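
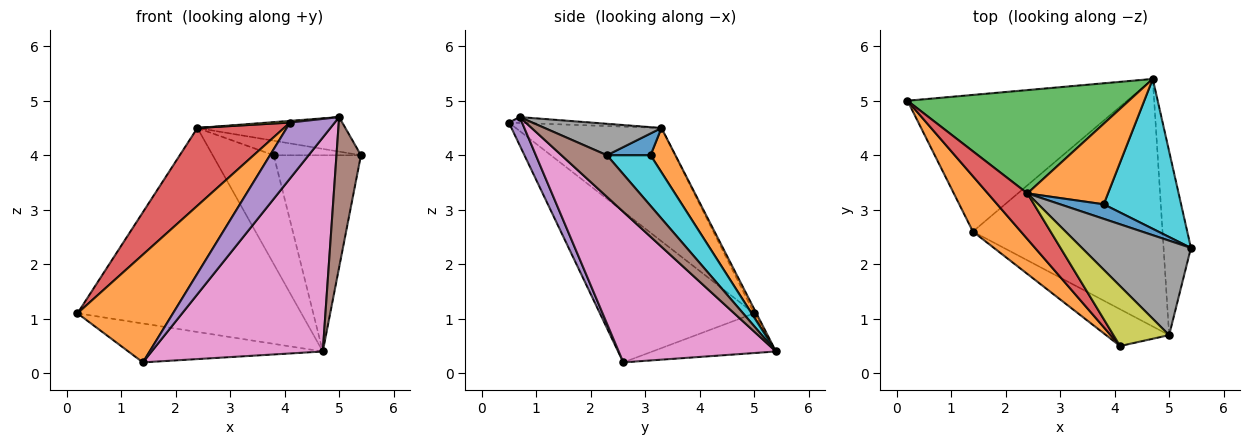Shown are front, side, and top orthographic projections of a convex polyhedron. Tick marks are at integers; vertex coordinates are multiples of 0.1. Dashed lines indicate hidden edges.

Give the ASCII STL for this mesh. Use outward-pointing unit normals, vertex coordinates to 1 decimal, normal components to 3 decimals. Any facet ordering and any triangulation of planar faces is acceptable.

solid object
 facet normal -0.171 0.270 -0.948
  outer loop
   vertex 1.4 2.6 0.2
   vertex 0.2 5.0 1.1
   vertex 4.7 5.4 0.4
  endloop
 endfacet
 facet normal -0.821 -0.508 0.261
  outer loop
   vertex 4.1 0.5 4.6
   vertex 0.2 5.0 1.1
   vertex 1.4 2.6 0.2
  endloop
 endfacet
 facet normal -0.009 0.892 0.452
  outer loop
   vertex 2.4 3.3 4.5
   vertex 4.7 5.4 0.4
   vertex 0.2 5.0 1.1
  endloop
 endfacet
 facet normal -0.823 -0.489 0.288
  outer loop
   vertex 2.4 3.3 4.5
   vertex 0.2 5.0 1.1
   vertex 4.1 0.5 4.6
  endloop
 endfacet
 facet normal 0.240 -0.811 -0.534
  outer loop
   vertex 5.0 0.7 4.7
   vertex 4.1 0.5 4.6
   vertex 1.4 2.6 0.2
  endloop
 endfacet
 facet normal 0.762 -0.410 -0.501
  outer loop
   vertex 5.0 0.7 4.7
   vertex 4.7 5.4 0.4
   vertex 5.4 2.3 4.0
  endloop
 endfacet
 facet normal 0.515 -0.561 -0.649
  outer loop
   vertex 5.0 0.7 4.7
   vertex 1.4 2.6 0.2
   vertex 4.7 5.4 0.4
  endloop
 endfacet
 facet normal 0.262 0.331 0.907
  outer loop
   vertex 5.0 0.7 4.7
   vertex 5.4 2.3 4.0
   vertex 2.4 3.3 4.5
  endloop
 endfacet
 facet normal -0.104 -0.028 0.994
  outer loop
   vertex 5.0 0.7 4.7
   vertex 2.4 3.3 4.5
   vertex 4.1 0.5 4.6
  endloop
 endfacet
 facet normal 0.369 0.739 0.564
  outer loop
   vertex 3.8 3.1 4.0
   vertex 5.4 2.3 4.0
   vertex 4.7 5.4 0.4
  endloop
 endfacet
 facet normal 0.333 0.667 0.667
  outer loop
   vertex 3.8 3.1 4.0
   vertex 2.4 3.3 4.5
   vertex 5.4 2.3 4.0
  endloop
 endfacet
 facet normal 0.311 0.764 0.566
  outer loop
   vertex 3.8 3.1 4.0
   vertex 4.7 5.4 0.4
   vertex 2.4 3.3 4.5
  endloop
 endfacet
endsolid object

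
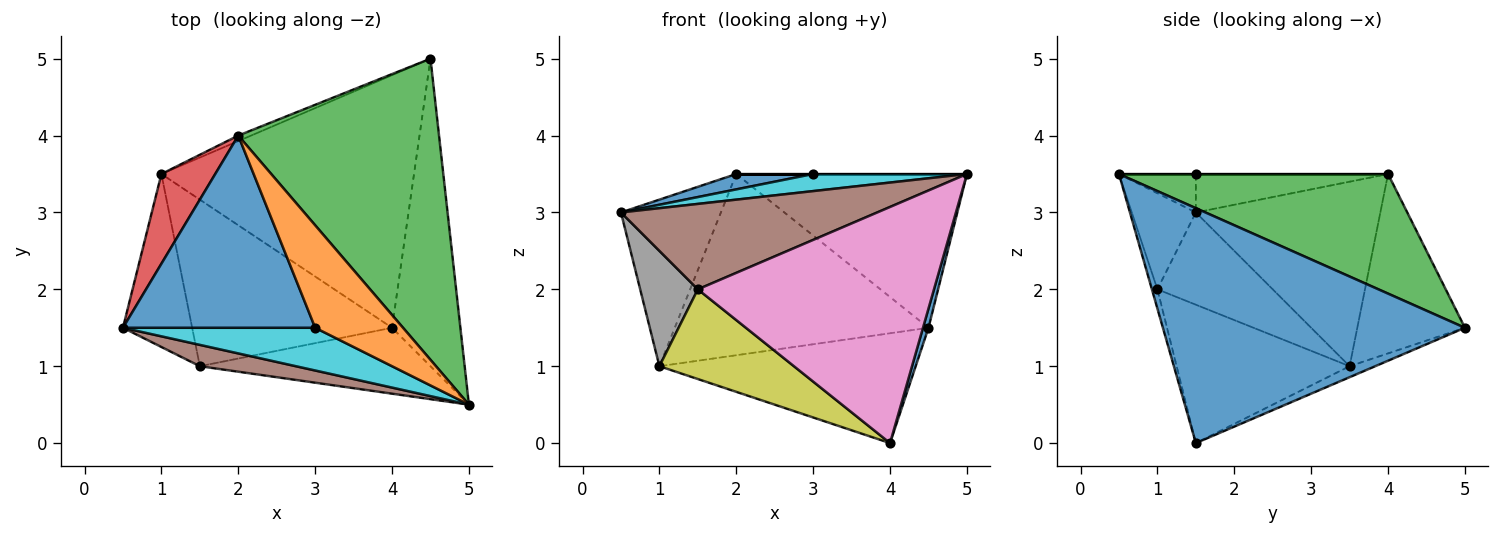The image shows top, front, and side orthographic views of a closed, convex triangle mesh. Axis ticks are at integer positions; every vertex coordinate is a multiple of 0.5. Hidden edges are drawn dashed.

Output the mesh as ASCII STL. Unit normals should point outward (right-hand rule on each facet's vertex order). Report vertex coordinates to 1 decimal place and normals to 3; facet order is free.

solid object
 facet normal 0.960 -0.017 -0.279
  outer loop
   vertex 4.0 1.5 0.0
   vertex 4.5 5.0 1.5
   vertex 5.0 0.5 3.5
  endloop
 endfacet
 facet normal -0.040 0.398 -0.916
  outer loop
   vertex 1.0 3.5 1.0
   vertex 4.5 5.0 1.5
   vertex 4.0 1.5 0.0
  endloop
 endfacet
 facet normal 0.469 0.402 0.787
  outer loop
   vertex 2.0 4.0 3.5
   vertex 5.0 0.5 3.5
   vertex 4.5 5.0 1.5
  endloop
 endfacet
 facet normal -0.852 0.461 0.248
  outer loop
   vertex 2.0 4.0 3.5
   vertex 1.0 3.5 1.0
   vertex 0.5 1.5 3.0
  endloop
 endfacet
 facet normal -0.390 0.920 -0.028
  outer loop
   vertex 2.0 4.0 3.5
   vertex 4.5 5.0 1.5
   vertex 1.0 3.5 1.0
  endloop
 endfacet
 facet normal -0.236 -0.943 0.236
  outer loop
   vertex 1.5 1.0 2.0
   vertex 5.0 0.5 3.5
   vertex 0.5 1.5 3.0
  endloop
 endfacet
 facet normal -0.022 -0.963 -0.269
  outer loop
   vertex 1.5 1.0 2.0
   vertex 4.0 1.5 0.0
   vertex 5.0 0.5 3.5
  endloop
 endfacet
 facet normal -0.743 -0.371 -0.557
  outer loop
   vertex 1.5 1.0 2.0
   vertex 0.5 1.5 3.0
   vertex 1.0 3.5 1.0
  endloop
 endfacet
 facet normal -0.520 -0.405 -0.752
  outer loop
   vertex 1.5 1.0 2.0
   vertex 1.0 3.5 1.0
   vertex 4.0 1.5 0.0
  endloop
 endfacet
 facet normal -0.183 -0.365 0.913
  outer loop
   vertex 3.0 1.5 3.5
   vertex 0.5 1.5 3.0
   vertex 5.0 0.5 3.5
  endloop
 endfacet
 facet normal -0.196 -0.078 0.978
  outer loop
   vertex 3.0 1.5 3.5
   vertex 2.0 4.0 3.5
   vertex 0.5 1.5 3.0
  endloop
 endfacet
 facet normal 0.000 0.000 1.000
  outer loop
   vertex 3.0 1.5 3.5
   vertex 5.0 0.5 3.5
   vertex 2.0 4.0 3.5
  endloop
 endfacet
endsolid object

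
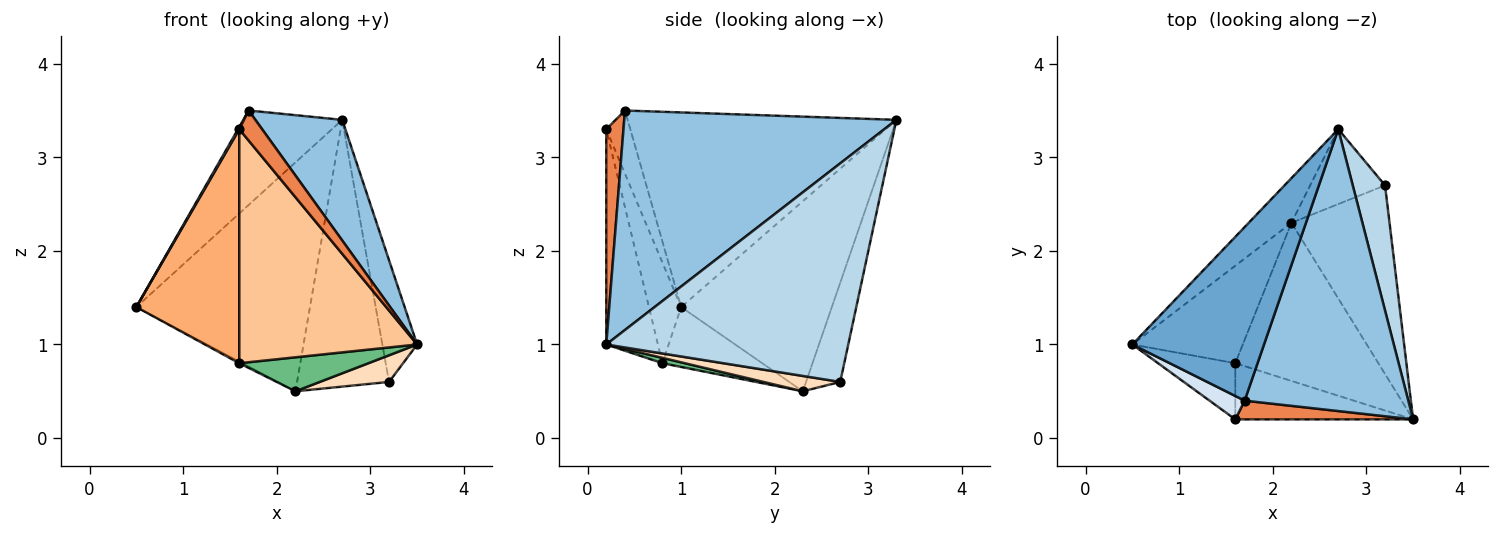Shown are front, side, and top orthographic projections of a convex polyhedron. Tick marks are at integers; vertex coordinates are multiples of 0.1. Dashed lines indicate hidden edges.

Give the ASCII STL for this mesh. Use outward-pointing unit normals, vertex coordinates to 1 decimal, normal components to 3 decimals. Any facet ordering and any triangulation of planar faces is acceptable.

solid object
 facet normal -0.792 0.292 0.536
  outer loop
   vertex 1.7 0.4 3.5
   vertex 2.7 3.3 3.4
   vertex 0.5 1.0 1.4
  endloop
 endfacet
 facet normal 0.777 -0.248 0.579
  outer loop
   vertex 1.7 0.4 3.5
   vertex 3.5 0.2 1.0
   vertex 2.7 3.3 3.4
  endloop
 endfacet
 facet normal 0.979 0.141 0.145
  outer loop
   vertex 3.2 2.7 0.6
   vertex 2.7 3.3 3.4
   vertex 3.5 0.2 1.0
  endloop
 endfacet
 facet normal -0.873 -0.049 0.485
  outer loop
   vertex 1.6 0.2 3.3
   vertex 1.7 0.4 3.5
   vertex 0.5 1.0 1.4
  endloop
 endfacet
 facet normal 0.539 -0.715 0.445
  outer loop
   vertex 1.6 0.2 3.3
   vertex 3.5 0.2 1.0
   vertex 1.7 0.4 3.5
  endloop
 endfacet
 facet normal -0.291 -0.930 -0.223
  outer loop
   vertex 1.6 0.8 0.8
   vertex 1.6 0.2 3.3
   vertex 0.5 1.0 1.4
  endloop
 endfacet
 facet normal -0.272 -0.936 -0.225
  outer loop
   vertex 1.6 0.8 0.8
   vertex 3.5 0.2 1.0
   vertex 1.6 0.2 3.3
  endloop
 endfacet
 facet normal 0.153 -0.138 -0.978
  outer loop
   vertex 2.2 2.3 0.5
   vertex 3.2 2.7 0.6
   vertex 3.5 0.2 1.0
  endloop
 endfacet
 facet normal 0.037 -0.210 -0.977
  outer loop
   vertex 2.2 2.3 0.5
   vertex 3.5 0.2 1.0
   vertex 1.6 0.8 0.8
  endloop
 endfacet
 facet normal -0.477 0.015 -0.879
  outer loop
   vertex 2.2 2.3 0.5
   vertex 1.6 0.8 0.8
   vertex 0.5 1.0 1.4
  endloop
 endfacet
 facet normal -0.649 0.747 -0.146
  outer loop
   vertex 2.2 2.3 0.5
   vertex 0.5 1.0 1.4
   vertex 2.7 3.3 3.4
  endloop
 endfacet
 facet normal -0.337 0.906 -0.254
  outer loop
   vertex 2.2 2.3 0.5
   vertex 2.7 3.3 3.4
   vertex 3.2 2.7 0.6
  endloop
 endfacet
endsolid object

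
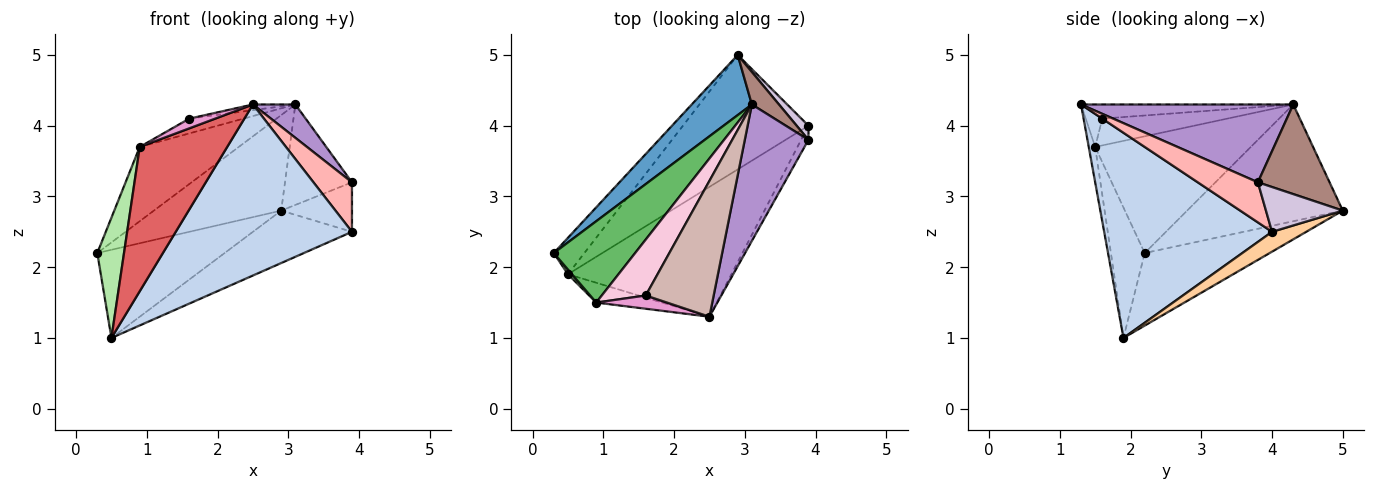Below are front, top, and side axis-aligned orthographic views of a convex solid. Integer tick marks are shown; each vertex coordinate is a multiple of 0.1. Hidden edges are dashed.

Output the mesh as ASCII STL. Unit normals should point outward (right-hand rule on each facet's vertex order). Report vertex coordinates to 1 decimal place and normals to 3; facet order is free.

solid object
 facet normal -0.719 0.588 0.370
  outer loop
   vertex 2.9 5.0 2.8
   vertex 0.3 2.2 2.2
   vertex 3.1 4.3 4.3
  endloop
 endfacet
 facet normal 0.604 -0.635 -0.482
  outer loop
   vertex 0.5 1.9 1.0
   vertex 3.9 4.0 2.5
   vertex 2.5 1.3 4.3
  endloop
 endfacet
 facet normal -0.672 0.684 -0.283
  outer loop
   vertex 0.5 1.9 1.0
   vertex 0.3 2.2 2.2
   vertex 2.9 5.0 2.8
  endloop
 endfacet
 facet normal 0.142 0.412 -0.900
  outer loop
   vertex 0.5 1.9 1.0
   vertex 2.9 5.0 2.8
   vertex 3.9 4.0 2.5
  endloop
 endfacet
 facet normal -0.727 0.463 0.507
  outer loop
   vertex 0.9 1.5 3.7
   vertex 3.1 4.3 4.3
   vertex 0.3 2.2 2.2
  endloop
 endfacet
 facet normal -0.784 -0.620 0.024
  outer loop
   vertex 0.9 1.5 3.7
   vertex 0.3 2.2 2.2
   vertex 0.5 1.9 1.0
  endloop
 endfacet
 facet normal -0.073 -0.988 -0.136
  outer loop
   vertex 0.9 1.5 3.7
   vertex 0.5 1.9 1.0
   vertex 2.5 1.3 4.3
  endloop
 endfacet
 facet normal 0.832 -0.533 -0.152
  outer loop
   vertex 3.9 3.8 3.2
   vertex 2.5 1.3 4.3
   vertex 3.9 4.0 2.5
  endloop
 endfacet
 facet normal 0.765 -0.153 0.626
  outer loop
   vertex 3.9 3.8 3.2
   vertex 3.1 4.3 4.3
   vertex 2.5 1.3 4.3
  endloop
 endfacet
 facet normal 0.722 0.665 0.190
  outer loop
   vertex 3.9 3.8 3.2
   vertex 3.9 4.0 2.5
   vertex 2.9 5.0 2.8
  endloop
 endfacet
 facet normal 0.713 0.667 0.216
  outer loop
   vertex 3.9 3.8 3.2
   vertex 2.9 5.0 2.8
   vertex 3.1 4.3 4.3
  endloop
 endfacet
 facet normal -0.204 0.041 0.978
  outer loop
   vertex 1.6 1.6 4.1
   vertex 2.5 1.3 4.3
   vertex 3.1 4.3 4.3
  endloop
 endfacet
 facet normal -0.352 -0.553 0.755
  outer loop
   vertex 1.6 1.6 4.1
   vertex 0.9 1.5 3.7
   vertex 2.5 1.3 4.3
  endloop
 endfacet
 facet normal -0.507 0.220 0.833
  outer loop
   vertex 1.6 1.6 4.1
   vertex 3.1 4.3 4.3
   vertex 0.9 1.5 3.7
  endloop
 endfacet
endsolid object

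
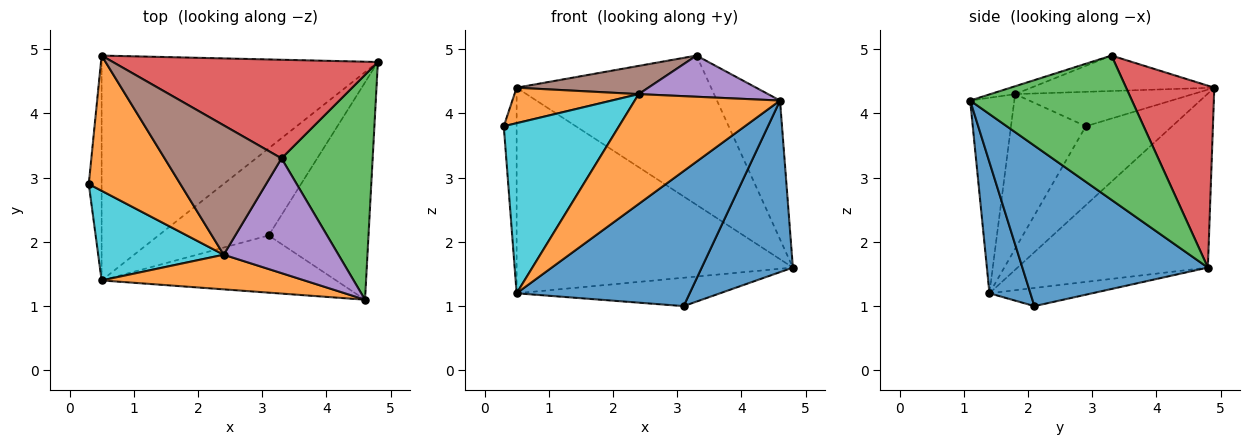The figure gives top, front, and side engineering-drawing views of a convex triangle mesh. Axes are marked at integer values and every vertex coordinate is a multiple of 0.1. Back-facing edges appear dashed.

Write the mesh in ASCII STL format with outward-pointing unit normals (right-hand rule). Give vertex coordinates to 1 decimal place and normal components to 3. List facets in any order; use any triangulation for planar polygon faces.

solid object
 facet normal 0.784 -0.385 -0.488
  outer loop
   vertex 3.1 2.1 1.0
   vertex 4.8 4.8 1.6
   vertex 4.6 1.1 4.2
  endloop
 endfacet
 facet normal -0.341 -0.239 0.909
  outer loop
   vertex 2.4 1.8 4.3
   vertex 0.5 4.9 4.4
   vertex 0.3 2.9 3.8
  endloop
 endfacet
 facet normal 0.803 0.313 0.507
  outer loop
   vertex 3.3 3.3 4.9
   vertex 4.6 1.1 4.2
   vertex 4.8 4.8 1.6
  endloop
 endfacet
 facet normal 0.354 0.780 0.516
  outer loop
   vertex 3.3 3.3 4.9
   vertex 4.8 4.8 1.6
   vertex 0.5 4.9 4.4
  endloop
 endfacet
 facet normal -0.065 -0.337 0.939
  outer loop
   vertex 3.3 3.3 4.9
   vertex 2.4 1.8 4.3
   vertex 4.6 1.1 4.2
  endloop
 endfacet
 facet normal -0.284 -0.204 0.937
  outer loop
   vertex 3.3 3.3 4.9
   vertex 0.5 4.9 4.4
   vertex 2.4 1.8 4.3
  endloop
 endfacet
 facet normal -0.155 0.306 -0.939
  outer loop
   vertex 0.5 1.4 1.2
   vertex 4.8 4.8 1.6
   vertex 3.1 2.1 1.0
  endloop
 endfacet
 facet normal -0.422 0.612 -0.669
  outer loop
   vertex 0.5 1.4 1.2
   vertex 0.5 4.9 4.4
   vertex 4.8 4.8 1.6
  endloop
 endfacet
 facet normal -0.977 0.145 -0.159
  outer loop
   vertex 0.5 1.4 1.2
   vertex 0.3 2.9 3.8
   vertex 0.5 4.9 4.4
  endloop
 endfacet
 facet normal -0.498 -0.767 0.404
  outer loop
   vertex 0.5 1.4 1.2
   vertex 2.4 1.8 4.3
   vertex 0.3 2.9 3.8
  endloop
 endfacet
 facet normal 0.213 -0.900 -0.381
  outer loop
   vertex 0.5 1.4 1.2
   vertex 3.1 2.1 1.0
   vertex 4.6 1.1 4.2
  endloop
 endfacet
 facet normal -0.278 -0.916 0.289
  outer loop
   vertex 0.5 1.4 1.2
   vertex 4.6 1.1 4.2
   vertex 2.4 1.8 4.3
  endloop
 endfacet
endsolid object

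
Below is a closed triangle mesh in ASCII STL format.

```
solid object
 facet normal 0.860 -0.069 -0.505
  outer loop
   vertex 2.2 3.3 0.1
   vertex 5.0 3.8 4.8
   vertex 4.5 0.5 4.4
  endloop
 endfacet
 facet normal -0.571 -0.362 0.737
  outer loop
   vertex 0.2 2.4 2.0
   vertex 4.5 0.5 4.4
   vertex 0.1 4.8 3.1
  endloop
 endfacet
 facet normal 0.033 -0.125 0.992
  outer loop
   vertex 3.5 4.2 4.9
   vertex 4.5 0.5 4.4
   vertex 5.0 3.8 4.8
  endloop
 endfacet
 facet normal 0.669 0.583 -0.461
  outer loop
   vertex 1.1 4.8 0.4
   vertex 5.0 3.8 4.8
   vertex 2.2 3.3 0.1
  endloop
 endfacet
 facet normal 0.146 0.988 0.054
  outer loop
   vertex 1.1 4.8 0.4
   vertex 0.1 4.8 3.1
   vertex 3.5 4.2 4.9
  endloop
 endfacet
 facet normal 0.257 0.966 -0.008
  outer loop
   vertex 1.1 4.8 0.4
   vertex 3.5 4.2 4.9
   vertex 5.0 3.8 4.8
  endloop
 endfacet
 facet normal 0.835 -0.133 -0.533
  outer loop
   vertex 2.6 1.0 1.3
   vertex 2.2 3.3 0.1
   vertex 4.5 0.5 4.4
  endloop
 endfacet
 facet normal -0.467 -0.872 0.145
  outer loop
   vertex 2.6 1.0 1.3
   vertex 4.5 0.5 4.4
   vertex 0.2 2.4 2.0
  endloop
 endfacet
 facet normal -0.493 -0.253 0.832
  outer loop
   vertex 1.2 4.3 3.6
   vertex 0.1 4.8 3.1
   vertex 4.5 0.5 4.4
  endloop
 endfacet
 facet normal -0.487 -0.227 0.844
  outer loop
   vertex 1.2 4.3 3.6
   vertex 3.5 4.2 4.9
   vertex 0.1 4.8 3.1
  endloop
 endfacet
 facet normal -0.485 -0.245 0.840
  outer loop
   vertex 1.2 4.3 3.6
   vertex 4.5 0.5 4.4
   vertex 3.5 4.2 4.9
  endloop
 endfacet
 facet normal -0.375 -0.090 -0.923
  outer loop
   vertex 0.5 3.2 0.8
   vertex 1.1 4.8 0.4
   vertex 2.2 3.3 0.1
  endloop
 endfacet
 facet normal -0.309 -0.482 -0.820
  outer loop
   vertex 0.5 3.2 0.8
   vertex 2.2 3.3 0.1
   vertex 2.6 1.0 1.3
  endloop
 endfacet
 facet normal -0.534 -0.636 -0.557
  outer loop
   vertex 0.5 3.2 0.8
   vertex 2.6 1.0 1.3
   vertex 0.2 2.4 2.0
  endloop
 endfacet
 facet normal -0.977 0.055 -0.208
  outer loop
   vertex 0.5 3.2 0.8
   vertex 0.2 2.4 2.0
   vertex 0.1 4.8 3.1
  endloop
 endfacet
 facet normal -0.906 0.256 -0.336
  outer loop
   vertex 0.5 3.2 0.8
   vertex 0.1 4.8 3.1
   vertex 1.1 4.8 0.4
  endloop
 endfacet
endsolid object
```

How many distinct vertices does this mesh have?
10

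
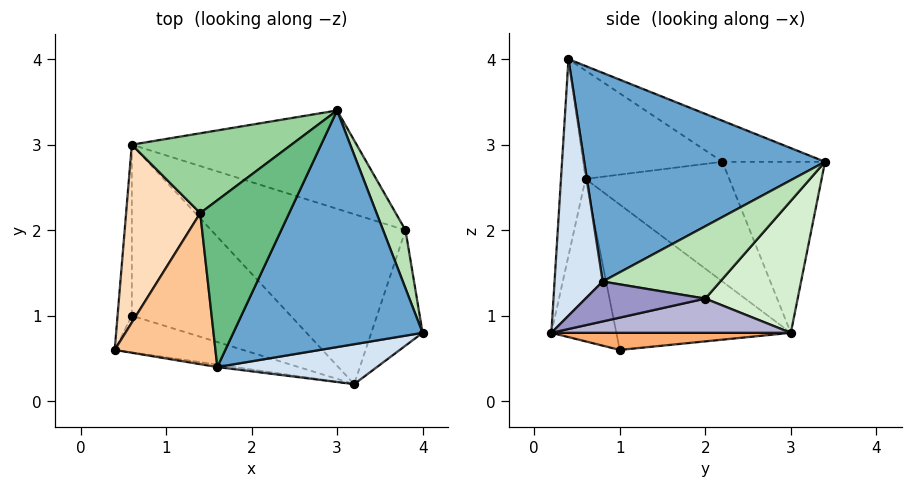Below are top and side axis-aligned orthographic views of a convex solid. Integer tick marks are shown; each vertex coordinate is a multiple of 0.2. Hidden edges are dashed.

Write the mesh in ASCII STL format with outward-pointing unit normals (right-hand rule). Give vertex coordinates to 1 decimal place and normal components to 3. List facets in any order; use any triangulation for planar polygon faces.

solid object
 facet normal 0.738 -0.077 0.670
  outer loop
   vertex 1.6 0.4 4.0
   vertex 4.0 0.8 1.4
   vertex 3.0 3.4 2.8
  endloop
 endfacet
 facet normal -0.272 -0.938 -0.215
  outer loop
   vertex 3.2 0.2 0.8
   vertex 0.4 0.6 2.6
   vertex 0.6 1.0 0.6
  endloop
 endfacet
 facet normal -0.150 -0.989 -0.013
  outer loop
   vertex 3.2 0.2 0.8
   vertex 1.6 0.4 4.0
   vertex 0.4 0.6 2.6
  endloop
 endfacet
 facet normal 0.438 -0.857 0.273
  outer loop
   vertex 3.2 0.2 0.8
   vertex 4.0 0.8 1.4
   vertex 1.6 0.4 4.0
  endloop
 endfacet
 facet normal -0.995 0.010 -0.098
  outer loop
   vertex 0.6 3.0 0.8
   vertex 0.6 1.0 0.6
   vertex 0.4 0.6 2.6
  endloop
 endfacet
 facet normal 0.107 0.099 -0.989
  outer loop
   vertex 0.6 3.0 0.8
   vertex 3.2 0.2 0.8
   vertex 0.6 1.0 0.6
  endloop
 endfacet
 facet normal -0.686 0.349 0.638
  outer loop
   vertex 1.4 2.2 2.8
   vertex 0.4 0.6 2.6
   vertex 1.6 0.4 4.0
  endloop
 endfacet
 facet normal -0.771 0.422 0.477
  outer loop
   vertex 1.4 2.2 2.8
   vertex 0.6 3.0 0.8
   vertex 0.4 0.6 2.6
  endloop
 endfacet
 facet normal -0.366 0.488 0.793
  outer loop
   vertex 1.4 2.2 2.8
   vertex 1.6 0.4 4.0
   vertex 3.0 3.4 2.8
  endloop
 endfacet
 facet normal -0.524 0.698 0.489
  outer loop
   vertex 1.4 2.2 2.8
   vertex 3.0 3.4 2.8
   vertex 0.6 3.0 0.8
  endloop
 endfacet
 facet normal 0.935 0.204 0.289
  outer loop
   vertex 3.8 2.0 1.2
   vertex 3.0 3.4 2.8
   vertex 4.0 0.8 1.4
  endloop
 endfacet
 facet normal 0.312 0.787 -0.532
  outer loop
   vertex 3.8 2.0 1.2
   vertex 0.6 3.0 0.8
   vertex 3.0 3.4 2.8
  endloop
 endfacet
 facet normal 0.614 -0.029 -0.789
  outer loop
   vertex 3.8 2.0 1.2
   vertex 4.0 0.8 1.4
   vertex 3.2 0.2 0.8
  endloop
 endfacet
 facet normal 0.171 0.159 -0.972
  outer loop
   vertex 3.8 2.0 1.2
   vertex 3.2 0.2 0.8
   vertex 0.6 3.0 0.8
  endloop
 endfacet
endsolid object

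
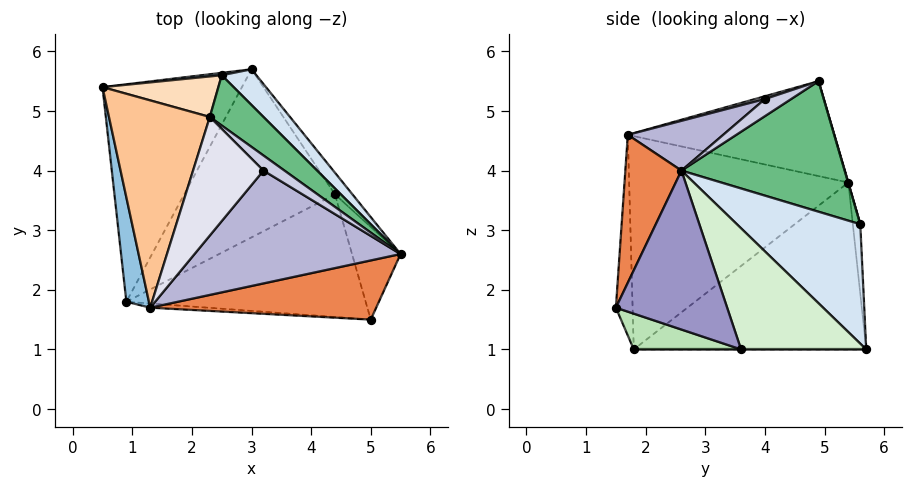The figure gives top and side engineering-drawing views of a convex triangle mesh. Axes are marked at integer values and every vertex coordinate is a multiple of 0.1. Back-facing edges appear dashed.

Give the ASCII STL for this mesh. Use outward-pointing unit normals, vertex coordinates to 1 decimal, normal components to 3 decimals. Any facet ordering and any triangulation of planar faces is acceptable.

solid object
 facet normal -0.709 0.382 -0.592
  outer loop
   vertex 3.0 5.7 1.0
   vertex 0.9 1.8 1.0
   vertex 0.5 5.4 3.8
  endloop
 endfacet
 facet normal -0.977 -0.189 0.103
  outer loop
   vertex 1.3 1.7 4.6
   vertex 0.5 5.4 3.8
   vertex 0.9 1.8 1.0
  endloop
 endfacet
 facet normal -0.091 0.996 0.026
  outer loop
   vertex 2.5 5.6 3.1
   vertex 3.0 5.7 1.0
   vertex 0.5 5.4 3.8
  endloop
 endfacet
 facet normal 0.664 0.722 0.193
  outer loop
   vertex 2.5 5.6 3.1
   vertex 5.5 2.6 4.0
   vertex 3.0 5.7 1.0
  endloop
 endfacet
 facet normal 0.245 -0.894 0.374
  outer loop
   vertex 5.0 1.5 1.7
   vertex 5.5 2.6 4.0
   vertex 1.3 1.7 4.6
  endloop
 endfacet
 facet normal -0.070 -0.997 -0.020
  outer loop
   vertex 5.0 1.5 1.7
   vertex 1.3 1.7 4.6
   vertex 0.9 1.8 1.0
  endloop
 endfacet
 facet normal -0.685 0.009 0.728
  outer loop
   vertex 2.3 4.9 5.5
   vertex 0.5 5.4 3.8
   vertex 1.3 1.7 4.6
  endloop
 endfacet
 facet normal 0.002 0.960 0.280
  outer loop
   vertex 2.3 4.9 5.5
   vertex 2.5 5.6 3.1
   vertex 0.5 5.4 3.8
  endloop
 endfacet
 facet normal 0.641 0.720 0.264
  outer loop
   vertex 2.3 4.9 5.5
   vertex 5.5 2.6 4.0
   vertex 2.5 5.6 3.1
  endloop
 endfacet
 facet normal 0.000 0.000 -1.000
  outer loop
   vertex 4.4 3.6 1.0
   vertex 0.9 1.8 1.0
   vertex 3.0 5.7 1.0
  endloop
 endfacet
 facet normal 0.142 -0.276 -0.951
  outer loop
   vertex 4.4 3.6 1.0
   vertex 5.0 1.5 1.7
   vertex 0.9 1.8 1.0
  endloop
 endfacet
 facet normal 0.826 0.551 -0.119
  outer loop
   vertex 4.4 3.6 1.0
   vertex 3.0 5.7 1.0
   vertex 5.5 2.6 4.0
  endloop
 endfacet
 facet normal 0.942 0.173 -0.288
  outer loop
   vertex 4.4 3.6 1.0
   vertex 5.5 2.6 4.0
   vertex 5.0 1.5 1.7
  endloop
 endfacet
 facet normal 0.214 -0.408 0.887
  outer loop
   vertex 3.2 4.0 5.2
   vertex 1.3 1.7 4.6
   vertex 5.5 2.6 4.0
  endloop
 endfacet
 facet normal 0.592 0.350 0.726
  outer loop
   vertex 3.2 4.0 5.2
   vertex 5.5 2.6 4.0
   vertex 2.3 4.9 5.5
  endloop
 endfacet
 facet normal 0.038 -0.282 0.959
  outer loop
   vertex 3.2 4.0 5.2
   vertex 2.3 4.9 5.5
   vertex 1.3 1.7 4.6
  endloop
 endfacet
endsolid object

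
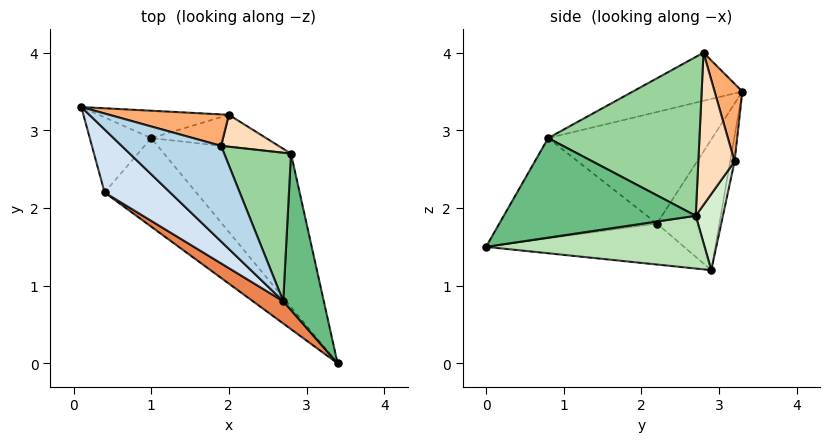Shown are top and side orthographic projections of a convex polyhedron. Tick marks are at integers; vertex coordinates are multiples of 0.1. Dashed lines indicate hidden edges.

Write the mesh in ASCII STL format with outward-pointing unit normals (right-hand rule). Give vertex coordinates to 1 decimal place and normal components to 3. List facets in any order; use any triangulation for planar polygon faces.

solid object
 facet normal -0.837 0.380 -0.394
  outer loop
   vertex 0.4 2.2 1.8
   vertex 0.1 3.3 3.5
   vertex 1.0 2.9 1.2
  endloop
 endfacet
 facet normal -0.375 -0.397 -0.838
  outer loop
   vertex 0.4 2.2 1.8
   vertex 1.0 2.9 1.2
   vertex 3.4 0.0 1.5
  endloop
 endfacet
 facet normal -0.362 -0.556 0.748
  outer loop
   vertex 2.7 0.8 2.9
   vertex 1.9 2.8 4.0
   vertex 0.1 3.3 3.5
  endloop
 endfacet
 facet normal -0.604 -0.713 0.355
  outer loop
   vertex 2.7 0.8 2.9
   vertex 0.1 3.3 3.5
   vertex 0.4 2.2 1.8
  endloop
 endfacet
 facet normal -0.571 -0.802 0.173
  outer loop
   vertex 2.7 0.8 2.9
   vertex 0.4 2.2 1.8
   vertex 3.4 0.0 1.5
  endloop
 endfacet
 facet normal 0.183 0.942 0.282
  outer loop
   vertex 2.0 3.2 2.6
   vertex 0.1 3.3 3.5
   vertex 1.9 2.8 4.0
  endloop
 endfacet
 facet normal -0.036 0.982 -0.185
  outer loop
   vertex 2.0 3.2 2.6
   vertex 1.0 2.9 1.2
   vertex 0.1 3.3 3.5
  endloop
 endfacet
 facet normal 0.661 0.708 0.249
  outer loop
   vertex 2.8 2.7 1.9
   vertex 2.0 3.2 2.6
   vertex 1.9 2.8 4.0
  endloop
 endfacet
 facet normal 0.916 0.148 0.373
  outer loop
   vertex 2.8 2.7 1.9
   vertex 2.7 0.8 2.9
   vertex 3.4 0.0 1.5
  endloop
 endfacet
 facet normal 0.911 0.154 0.383
  outer loop
   vertex 2.8 2.7 1.9
   vertex 1.9 2.8 4.0
   vertex 2.7 0.8 2.9
  endloop
 endfacet
 facet normal 0.375 0.217 -0.901
  outer loop
   vertex 2.8 2.7 1.9
   vertex 3.4 0.0 1.5
   vertex 1.0 2.9 1.2
  endloop
 endfacet
 facet normal 0.242 0.899 -0.365
  outer loop
   vertex 2.8 2.7 1.9
   vertex 1.0 2.9 1.2
   vertex 2.0 3.2 2.6
  endloop
 endfacet
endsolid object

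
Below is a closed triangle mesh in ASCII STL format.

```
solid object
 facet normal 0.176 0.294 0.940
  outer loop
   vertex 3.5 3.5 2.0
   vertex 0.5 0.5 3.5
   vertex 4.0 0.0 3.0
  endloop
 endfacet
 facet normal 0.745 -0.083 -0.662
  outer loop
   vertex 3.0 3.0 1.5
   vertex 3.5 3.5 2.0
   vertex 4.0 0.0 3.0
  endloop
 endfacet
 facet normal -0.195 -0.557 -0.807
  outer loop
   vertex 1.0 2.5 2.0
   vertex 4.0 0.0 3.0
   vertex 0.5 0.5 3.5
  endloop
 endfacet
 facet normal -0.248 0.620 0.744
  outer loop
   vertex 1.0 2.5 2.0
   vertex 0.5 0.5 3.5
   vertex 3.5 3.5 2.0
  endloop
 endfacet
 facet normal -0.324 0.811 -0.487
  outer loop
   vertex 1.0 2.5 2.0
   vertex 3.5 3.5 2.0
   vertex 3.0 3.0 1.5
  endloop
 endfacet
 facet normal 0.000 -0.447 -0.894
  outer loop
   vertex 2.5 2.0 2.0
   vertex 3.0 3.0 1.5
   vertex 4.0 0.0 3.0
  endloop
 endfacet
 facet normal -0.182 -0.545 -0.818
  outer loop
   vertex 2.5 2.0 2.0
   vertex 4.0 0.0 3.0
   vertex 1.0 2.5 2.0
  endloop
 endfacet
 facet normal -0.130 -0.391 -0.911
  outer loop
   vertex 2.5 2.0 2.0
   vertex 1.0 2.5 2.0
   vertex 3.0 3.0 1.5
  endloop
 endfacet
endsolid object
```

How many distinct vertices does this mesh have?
6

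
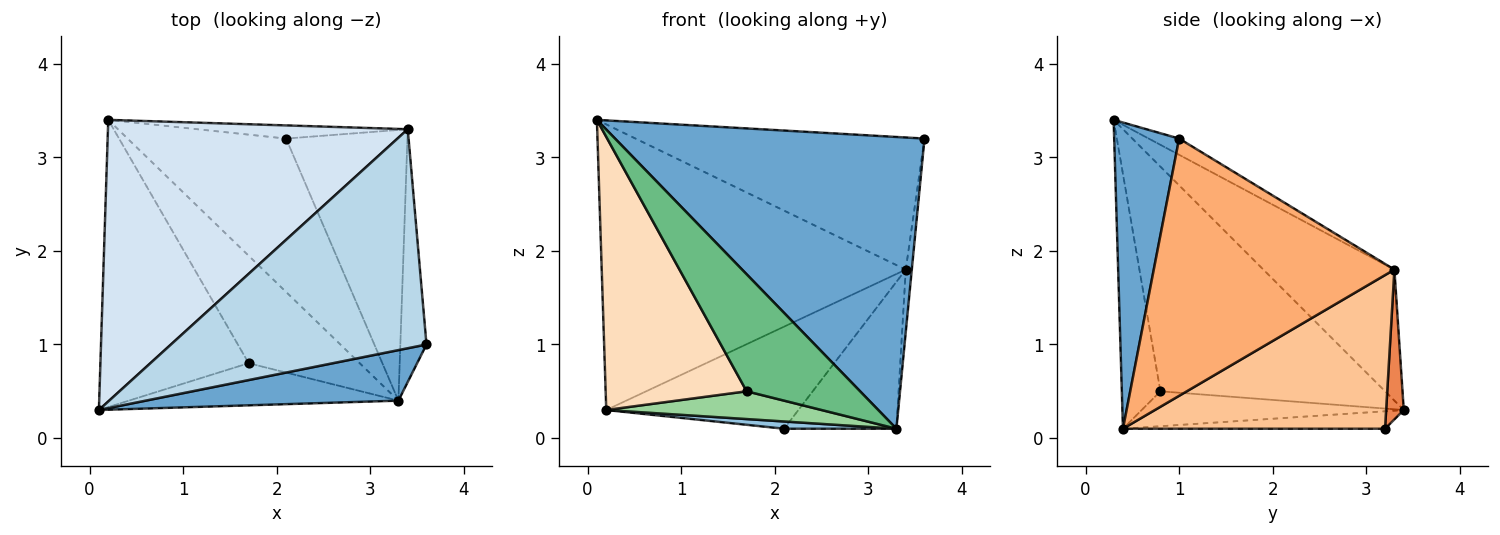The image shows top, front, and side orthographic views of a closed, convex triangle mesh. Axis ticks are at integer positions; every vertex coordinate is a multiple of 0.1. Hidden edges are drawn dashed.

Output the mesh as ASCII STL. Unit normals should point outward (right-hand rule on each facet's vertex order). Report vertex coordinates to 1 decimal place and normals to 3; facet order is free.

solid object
 facet normal 0.203 -0.965 0.167
  outer loop
   vertex 3.3 0.4 0.1
   vertex 3.6 1.0 3.2
   vertex 0.1 0.3 3.4
  endloop
 endfacet
 facet normal -0.109 -0.047 -0.993
  outer loop
   vertex 3.3 0.4 0.1
   vertex 0.2 3.4 0.3
   vertex 2.1 3.2 0.1
  endloop
 endfacet
 facet normal -0.054 0.516 0.855
  outer loop
   vertex 3.4 3.3 1.8
   vertex 0.1 0.3 3.4
   vertex 3.6 1.0 3.2
  endloop
 endfacet
 facet normal -0.293 0.681 0.671
  outer loop
   vertex 3.4 3.3 1.8
   vertex 0.2 3.4 0.3
   vertex 0.1 0.3 3.4
  endloop
 endfacet
 facet normal 0.091 0.988 -0.127
  outer loop
   vertex 3.4 3.3 1.8
   vertex 2.1 3.2 0.1
   vertex 0.2 3.4 0.3
  endloop
 endfacet
 facet normal 0.995 0.025 -0.101
  outer loop
   vertex 3.4 3.3 1.8
   vertex 3.6 1.0 3.2
   vertex 3.3 0.4 0.1
  endloop
 endfacet
 facet normal 0.744 0.319 -0.588
  outer loop
   vertex 3.4 3.3 1.8
   vertex 3.3 0.4 0.1
   vertex 2.1 3.2 0.1
  endloop
 endfacet
 facet normal -0.739 -0.464 -0.488
  outer loop
   vertex 1.7 0.8 0.5
   vertex 0.1 0.3 3.4
   vertex 0.2 3.4 0.3
  endloop
 endfacet
 facet normal -0.305 -0.896 -0.323
  outer loop
   vertex 1.7 0.8 0.5
   vertex 3.3 0.4 0.1
   vertex 0.1 0.3 3.4
  endloop
 endfacet
 facet normal -0.291 -0.239 -0.926
  outer loop
   vertex 1.7 0.8 0.5
   vertex 0.2 3.4 0.3
   vertex 3.3 0.4 0.1
  endloop
 endfacet
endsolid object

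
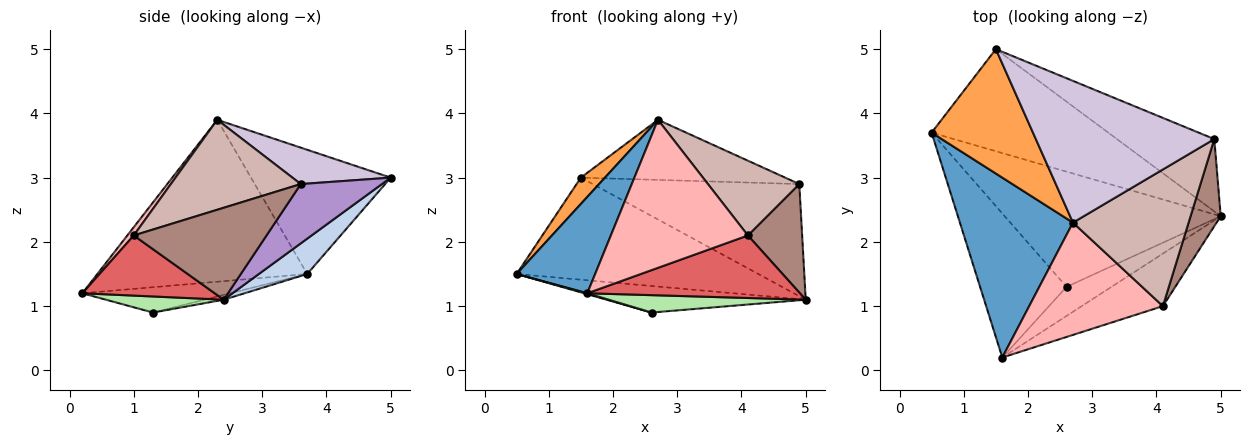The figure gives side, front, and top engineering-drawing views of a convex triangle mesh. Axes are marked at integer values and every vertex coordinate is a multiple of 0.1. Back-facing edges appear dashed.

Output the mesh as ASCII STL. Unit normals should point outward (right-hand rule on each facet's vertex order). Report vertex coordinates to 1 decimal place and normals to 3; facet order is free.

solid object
 facet normal -0.784 -0.293 0.547
  outer loop
   vertex 2.7 2.3 3.9
   vertex 0.5 3.7 1.5
   vertex 1.6 0.2 1.2
  endloop
 endfacet
 facet normal 0.140 0.700 -0.700
  outer loop
   vertex 1.5 5.0 3.0
   vertex 5.0 2.4 1.1
   vertex 0.5 3.7 1.5
  endloop
 endfacet
 facet normal -0.768 -0.132 0.627
  outer loop
   vertex 1.5 5.0 3.0
   vertex 0.5 3.7 1.5
   vertex 2.7 2.3 3.9
  endloop
 endfacet
 facet normal -0.022 0.225 -0.974
  outer loop
   vertex 2.6 1.3 0.9
   vertex 0.5 3.7 1.5
   vertex 5.0 2.4 1.1
  endloop
 endfacet
 facet normal -0.281 -0.006 -0.960
  outer loop
   vertex 2.6 1.3 0.9
   vertex 1.6 0.2 1.2
   vertex 0.5 3.7 1.5
  endloop
 endfacet
 facet normal 0.293 -0.490 -0.821
  outer loop
   vertex 2.6 1.3 0.9
   vertex 5.0 2.4 1.1
   vertex 1.6 0.2 1.2
  endloop
 endfacet
 facet normal 0.430 -0.691 -0.581
  outer loop
   vertex 4.1 1.0 2.1
   vertex 1.6 0.2 1.2
   vertex 5.0 2.4 1.1
  endloop
 endfacet
 facet normal 0.037 -0.796 0.604
  outer loop
   vertex 4.1 1.0 2.1
   vertex 2.7 2.3 3.9
   vertex 1.6 0.2 1.2
  endloop
 endfacet
 facet normal 0.313 0.798 -0.515
  outer loop
   vertex 4.9 3.6 2.9
   vertex 5.0 2.4 1.1
   vertex 1.5 5.0 3.0
  endloop
 endfacet
 facet normal 0.185 0.384 0.905
  outer loop
   vertex 4.9 3.6 2.9
   vertex 1.5 5.0 3.0
   vertex 2.7 2.3 3.9
  endloop
 endfacet
 facet normal 0.886 -0.362 0.290
  outer loop
   vertex 4.9 3.6 2.9
   vertex 4.1 1.0 2.1
   vertex 5.0 2.4 1.1
  endloop
 endfacet
 facet normal 0.564 -0.396 0.725
  outer loop
   vertex 4.9 3.6 2.9
   vertex 2.7 2.3 3.9
   vertex 4.1 1.0 2.1
  endloop
 endfacet
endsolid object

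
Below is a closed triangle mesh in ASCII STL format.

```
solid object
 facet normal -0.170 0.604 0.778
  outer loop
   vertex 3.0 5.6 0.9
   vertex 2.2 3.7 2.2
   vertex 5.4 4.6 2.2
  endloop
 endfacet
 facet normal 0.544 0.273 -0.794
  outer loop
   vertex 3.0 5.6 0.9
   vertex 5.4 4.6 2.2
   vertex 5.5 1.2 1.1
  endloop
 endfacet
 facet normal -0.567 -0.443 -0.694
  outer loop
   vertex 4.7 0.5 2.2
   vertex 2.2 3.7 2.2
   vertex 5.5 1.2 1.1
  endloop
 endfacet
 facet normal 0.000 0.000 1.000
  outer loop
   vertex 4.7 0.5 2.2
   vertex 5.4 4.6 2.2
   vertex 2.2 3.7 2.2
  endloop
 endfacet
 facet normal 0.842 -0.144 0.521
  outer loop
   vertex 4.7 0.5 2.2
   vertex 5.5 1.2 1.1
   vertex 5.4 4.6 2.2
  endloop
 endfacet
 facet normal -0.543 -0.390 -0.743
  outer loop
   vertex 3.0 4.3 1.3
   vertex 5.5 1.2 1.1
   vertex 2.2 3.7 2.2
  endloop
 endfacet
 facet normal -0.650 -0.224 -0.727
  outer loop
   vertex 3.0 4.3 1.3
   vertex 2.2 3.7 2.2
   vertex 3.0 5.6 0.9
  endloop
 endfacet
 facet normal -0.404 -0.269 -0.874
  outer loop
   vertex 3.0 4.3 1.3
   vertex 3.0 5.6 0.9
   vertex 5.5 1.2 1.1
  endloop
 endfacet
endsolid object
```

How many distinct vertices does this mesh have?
6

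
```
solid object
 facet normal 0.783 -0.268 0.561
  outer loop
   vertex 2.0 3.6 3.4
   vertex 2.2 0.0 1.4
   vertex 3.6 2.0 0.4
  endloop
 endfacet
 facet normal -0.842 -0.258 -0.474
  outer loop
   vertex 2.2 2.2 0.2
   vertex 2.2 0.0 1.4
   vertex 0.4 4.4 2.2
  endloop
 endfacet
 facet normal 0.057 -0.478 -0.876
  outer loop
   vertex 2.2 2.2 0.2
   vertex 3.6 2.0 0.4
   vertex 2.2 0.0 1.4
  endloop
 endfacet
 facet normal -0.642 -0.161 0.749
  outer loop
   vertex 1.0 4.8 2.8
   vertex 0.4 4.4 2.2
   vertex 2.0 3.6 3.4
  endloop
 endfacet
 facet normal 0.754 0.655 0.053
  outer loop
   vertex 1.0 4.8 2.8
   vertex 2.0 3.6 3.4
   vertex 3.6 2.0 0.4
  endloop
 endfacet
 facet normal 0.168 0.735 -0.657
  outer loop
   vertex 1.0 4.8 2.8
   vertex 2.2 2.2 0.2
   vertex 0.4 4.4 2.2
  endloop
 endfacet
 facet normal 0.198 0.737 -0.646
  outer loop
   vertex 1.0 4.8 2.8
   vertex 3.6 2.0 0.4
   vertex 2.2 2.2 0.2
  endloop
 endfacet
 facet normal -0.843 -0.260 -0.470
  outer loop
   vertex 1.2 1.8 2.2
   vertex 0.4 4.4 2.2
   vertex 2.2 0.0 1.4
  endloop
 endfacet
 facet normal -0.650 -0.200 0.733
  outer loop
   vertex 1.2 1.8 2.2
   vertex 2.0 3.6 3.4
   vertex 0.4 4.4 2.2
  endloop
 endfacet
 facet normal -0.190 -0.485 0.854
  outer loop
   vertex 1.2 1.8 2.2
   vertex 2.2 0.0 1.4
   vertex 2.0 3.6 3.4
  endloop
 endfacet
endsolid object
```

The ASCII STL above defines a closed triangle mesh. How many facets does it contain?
10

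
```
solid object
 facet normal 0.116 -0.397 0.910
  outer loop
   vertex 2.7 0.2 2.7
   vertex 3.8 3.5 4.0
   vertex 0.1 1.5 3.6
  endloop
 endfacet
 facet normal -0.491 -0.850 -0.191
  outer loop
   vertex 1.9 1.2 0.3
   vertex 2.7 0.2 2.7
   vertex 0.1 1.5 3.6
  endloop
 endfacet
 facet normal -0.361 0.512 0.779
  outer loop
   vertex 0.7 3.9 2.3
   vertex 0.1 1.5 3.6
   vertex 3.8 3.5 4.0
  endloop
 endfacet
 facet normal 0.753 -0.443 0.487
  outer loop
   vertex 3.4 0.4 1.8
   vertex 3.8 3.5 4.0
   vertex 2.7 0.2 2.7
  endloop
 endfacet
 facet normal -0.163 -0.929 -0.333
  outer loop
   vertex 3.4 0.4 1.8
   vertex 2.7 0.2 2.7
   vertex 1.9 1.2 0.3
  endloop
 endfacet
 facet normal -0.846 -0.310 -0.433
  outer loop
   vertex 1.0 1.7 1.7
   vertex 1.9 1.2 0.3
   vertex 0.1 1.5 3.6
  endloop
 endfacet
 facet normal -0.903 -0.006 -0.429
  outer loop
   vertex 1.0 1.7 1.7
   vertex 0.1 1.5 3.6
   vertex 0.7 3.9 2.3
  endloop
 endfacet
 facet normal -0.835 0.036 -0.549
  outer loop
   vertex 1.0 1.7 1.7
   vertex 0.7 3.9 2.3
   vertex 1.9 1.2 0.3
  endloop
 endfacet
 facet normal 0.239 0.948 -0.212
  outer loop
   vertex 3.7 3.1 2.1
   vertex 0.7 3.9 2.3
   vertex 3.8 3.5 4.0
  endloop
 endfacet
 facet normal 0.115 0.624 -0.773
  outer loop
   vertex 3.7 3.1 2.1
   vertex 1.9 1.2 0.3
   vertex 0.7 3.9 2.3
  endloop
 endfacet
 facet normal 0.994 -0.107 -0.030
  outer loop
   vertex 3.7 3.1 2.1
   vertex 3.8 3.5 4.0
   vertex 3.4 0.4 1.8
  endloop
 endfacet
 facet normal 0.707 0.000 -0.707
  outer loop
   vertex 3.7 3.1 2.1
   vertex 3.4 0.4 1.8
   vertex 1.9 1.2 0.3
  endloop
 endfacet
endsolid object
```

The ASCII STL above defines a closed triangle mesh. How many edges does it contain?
18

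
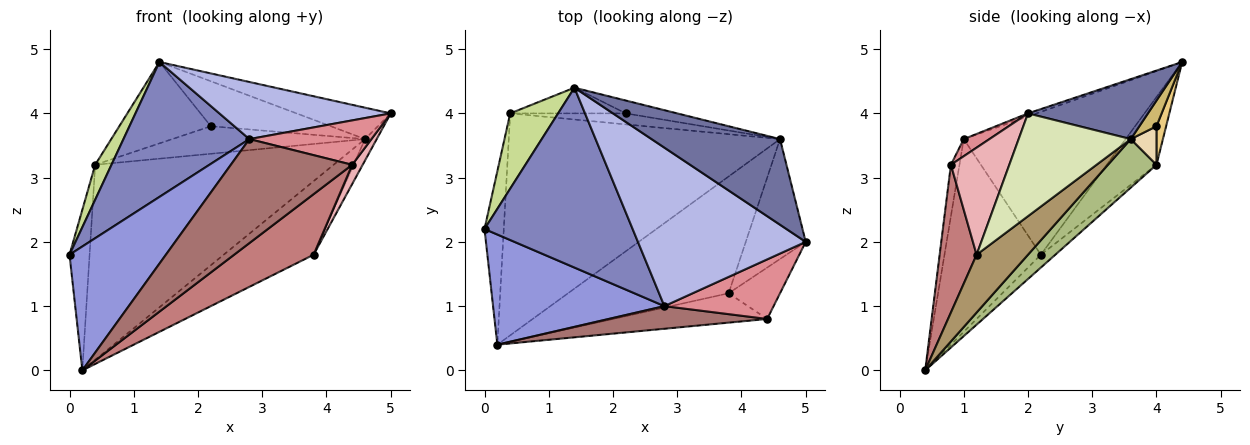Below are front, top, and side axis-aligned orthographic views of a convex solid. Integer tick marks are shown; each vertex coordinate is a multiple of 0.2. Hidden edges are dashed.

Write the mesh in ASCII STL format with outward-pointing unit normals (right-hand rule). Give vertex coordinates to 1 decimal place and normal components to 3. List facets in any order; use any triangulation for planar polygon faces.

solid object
 facet normal 0.401 0.315 0.860
  outer loop
   vertex 4.6 3.6 3.6
   vertex 1.4 4.4 4.8
   vertex 5.0 2.0 4.0
  endloop
 endfacet
 facet normal -0.611 -0.475 0.633
  outer loop
   vertex 2.8 1.0 3.6
   vertex 1.4 4.4 4.8
   vertex 0.0 2.2 1.8
  endloop
 endfacet
 facet normal -0.599 -0.599 0.532
  outer loop
   vertex 2.8 1.0 3.6
   vertex 0.0 2.2 1.8
   vertex 0.2 0.4 0.0
  endloop
 endfacet
 facet normal -0.017 -0.339 0.941
  outer loop
   vertex 2.8 1.0 3.6
   vertex 5.0 2.0 4.0
   vertex 1.4 4.4 4.8
  endloop
 endfacet
 facet normal -0.439 0.610 -0.659
  outer loop
   vertex 0.4 4.0 3.2
   vertex 0.2 0.4 0.0
   vertex 0.0 2.2 1.8
  endloop
 endfacet
 facet normal 0.133 0.654 -0.744
  outer loop
   vertex 0.4 4.0 3.2
   vertex 4.6 3.6 3.6
   vertex 0.2 0.4 0.0
  endloop
 endfacet
 facet normal -0.789 -0.258 0.558
  outer loop
   vertex 0.4 4.0 3.2
   vertex 0.0 2.2 1.8
   vertex 1.4 4.4 4.8
  endloop
 endfacet
 facet normal 0.860 0.090 -0.502
  outer loop
   vertex 3.8 1.2 1.8
   vertex 4.6 3.6 3.6
   vertex 5.0 2.0 4.0
  endloop
 endfacet
 facet normal 0.291 0.510 -0.809
  outer loop
   vertex 3.8 1.2 1.8
   vertex 0.2 0.4 0.0
   vertex 4.6 3.6 3.6
  endloop
 endfacet
 facet normal 0.136 0.953 -0.272
  outer loop
   vertex 2.2 4.0 3.8
   vertex 1.4 4.4 4.8
   vertex 4.6 3.6 3.6
  endloop
 endfacet
 facet normal 0.100 0.949 -0.300
  outer loop
   vertex 2.2 4.0 3.8
   vertex 0.4 4.0 3.2
   vertex 1.4 4.4 4.8
  endloop
 endfacet
 facet normal 0.123 0.921 -0.369
  outer loop
   vertex 2.2 4.0 3.8
   vertex 4.6 3.6 3.6
   vertex 0.4 4.0 3.2
  endloop
 endfacet
 facet normal -0.069 -0.975 0.212
  outer loop
   vertex 4.4 0.8 3.2
   vertex 2.8 1.0 3.6
   vertex 0.2 0.4 0.0
  endloop
 endfacet
 facet normal 0.386 -0.830 -0.403
  outer loop
   vertex 4.4 0.8 3.2
   vertex 0.2 0.4 0.0
   vertex 3.8 1.2 1.8
  endloop
 endfacet
 facet normal 0.125 -0.593 0.796
  outer loop
   vertex 4.4 0.8 3.2
   vertex 5.0 2.0 4.0
   vertex 2.8 1.0 3.6
  endloop
 endfacet
 facet normal 0.890 -0.160 -0.427
  outer loop
   vertex 4.4 0.8 3.2
   vertex 3.8 1.2 1.8
   vertex 5.0 2.0 4.0
  endloop
 endfacet
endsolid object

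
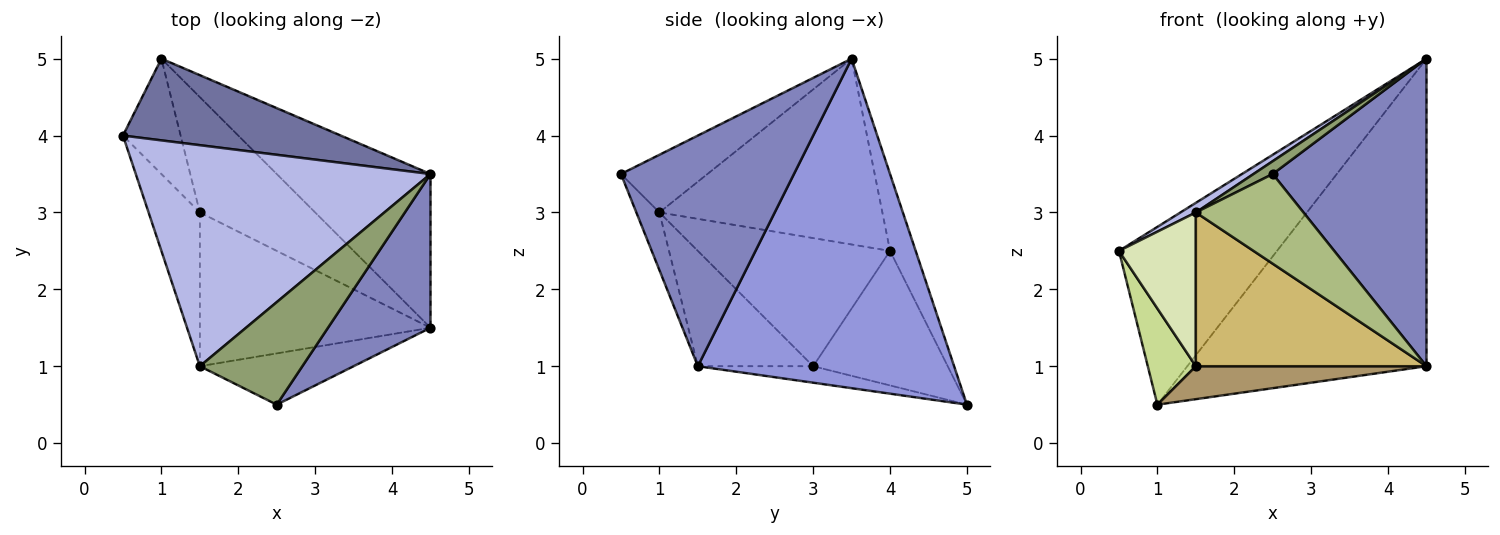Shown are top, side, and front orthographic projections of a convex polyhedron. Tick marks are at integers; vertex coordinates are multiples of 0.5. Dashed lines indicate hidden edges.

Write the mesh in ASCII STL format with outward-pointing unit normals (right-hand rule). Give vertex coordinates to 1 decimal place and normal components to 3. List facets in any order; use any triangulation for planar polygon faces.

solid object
 facet normal -0.146 0.899 0.413
  outer loop
   vertex 1.0 5.0 0.5
   vertex 0.5 4.0 2.5
   vertex 4.5 3.5 5.0
  endloop
 endfacet
 facet normal 0.709 -0.630 0.315
  outer loop
   vertex 4.5 1.5 1.0
   vertex 4.5 3.5 5.0
   vertex 2.5 0.5 3.5
  endloop
 endfacet
 facet normal 0.692 0.646 -0.323
  outer loop
   vertex 4.5 1.5 1.0
   vertex 1.0 5.0 0.5
   vertex 4.5 3.5 5.0
  endloop
 endfacet
 facet normal -0.533 -0.037 0.845
  outer loop
   vertex 1.5 1.0 3.0
   vertex 4.5 3.5 5.0
   vertex 0.5 4.0 2.5
  endloop
 endfacet
 facet normal -0.487 -0.108 0.866
  outer loop
   vertex 1.5 1.0 3.0
   vertex 2.5 0.5 3.5
   vertex 4.5 3.5 5.0
  endloop
 endfacet
 facet normal -0.183 -0.854 -0.488
  outer loop
   vertex 1.5 1.0 3.0
   vertex 4.5 1.5 1.0
   vertex 2.5 0.5 3.5
  endloop
 endfacet
 facet normal -0.873 -0.312 -0.374
  outer loop
   vertex 1.5 3.0 1.0
   vertex 0.5 4.0 2.5
   vertex 1.0 5.0 0.5
  endloop
 endfacet
 facet normal -0.870 -0.348 -0.348
  outer loop
   vertex 1.5 3.0 1.0
   vertex 1.5 1.0 3.0
   vertex 0.5 4.0 2.5
  endloop
 endfacet
 facet normal -0.136 -0.272 -0.953
  outer loop
   vertex 1.5 3.0 1.0
   vertex 1.0 5.0 0.5
   vertex 4.5 1.5 1.0
  endloop
 endfacet
 facet normal -0.333 -0.667 -0.667
  outer loop
   vertex 1.5 3.0 1.0
   vertex 4.5 1.5 1.0
   vertex 1.5 1.0 3.0
  endloop
 endfacet
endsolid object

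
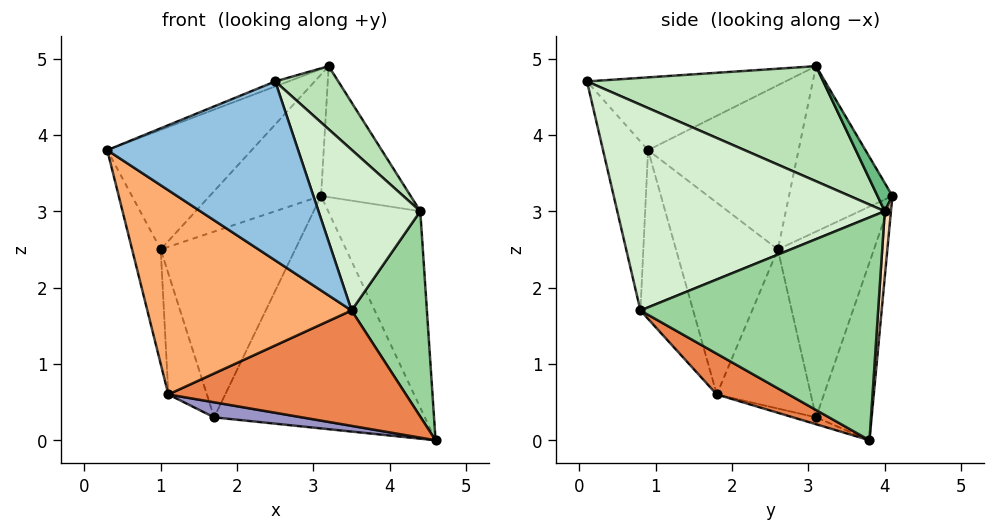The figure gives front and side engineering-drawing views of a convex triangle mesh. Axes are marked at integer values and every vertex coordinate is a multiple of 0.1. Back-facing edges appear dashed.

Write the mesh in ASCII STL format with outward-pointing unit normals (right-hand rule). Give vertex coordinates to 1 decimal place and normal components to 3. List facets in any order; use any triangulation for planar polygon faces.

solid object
 facet normal -0.371 0.025 0.928
  outer loop
   vertex 3.2 3.1 4.9
   vertex 0.3 0.9 3.8
   vertex 2.5 0.1 4.7
  endloop
 endfacet
 facet normal -0.220 -0.931 -0.291
  outer loop
   vertex 3.5 0.8 1.7
   vertex 2.5 0.1 4.7
   vertex 0.3 0.9 3.8
  endloop
 endfacet
 facet normal -0.641 0.615 0.459
  outer loop
   vertex 1.0 2.6 2.5
   vertex 0.3 0.9 3.8
   vertex 3.2 3.1 4.9
  endloop
 endfacet
 facet normal -0.616 0.663 0.426
  outer loop
   vertex 3.1 4.1 3.2
   vertex 1.0 2.6 2.5
   vertex 3.2 3.1 4.9
  endloop
 endfacet
 facet normal 0.160 -0.531 -0.832
  outer loop
   vertex 1.1 1.8 0.6
   vertex 4.6 3.8 0.0
   vertex 3.5 0.8 1.7
  endloop
 endfacet
 facet normal -0.237 -0.918 -0.317
  outer loop
   vertex 1.1 1.8 0.6
   vertex 3.5 0.8 1.7
   vertex 0.3 0.9 3.8
  endloop
 endfacet
 facet normal -0.950 0.267 -0.162
  outer loop
   vertex 1.1 1.8 0.6
   vertex 0.3 0.9 3.8
   vertex 1.0 2.6 2.5
  endloop
 endfacet
 facet normal 0.067 0.996 -0.062
  outer loop
   vertex 4.4 4.0 3.0
   vertex 4.6 3.8 0.0
   vertex 3.1 4.1 3.2
  endloop
 endfacet
 facet normal 0.142 0.857 0.496
  outer loop
   vertex 4.4 4.0 3.0
   vertex 3.1 4.1 3.2
   vertex 3.2 3.1 4.9
  endloop
 endfacet
 facet normal 0.950 -0.301 0.083
  outer loop
   vertex 4.4 4.0 3.0
   vertex 3.5 0.8 1.7
   vertex 4.6 3.8 0.0
  endloop
 endfacet
 facet normal 0.868 -0.232 0.439
  outer loop
   vertex 4.4 4.0 3.0
   vertex 3.2 3.1 4.9
   vertex 2.5 0.1 4.7
  endloop
 endfacet
 facet normal 0.911 -0.347 0.223
  outer loop
   vertex 4.4 4.0 3.0
   vertex 2.5 0.1 4.7
   vertex 3.5 0.8 1.7
  endloop
 endfacet
 facet normal -0.053 -0.201 -0.978
  outer loop
   vertex 1.7 3.1 0.3
   vertex 4.6 3.8 0.0
   vertex 1.1 1.8 0.6
  endloop
 endfacet
 facet normal -0.906 0.371 -0.204
  outer loop
   vertex 1.7 3.1 0.3
   vertex 1.1 1.8 0.6
   vertex 1.0 2.6 2.5
  endloop
 endfacet
 facet normal -0.250 0.946 -0.206
  outer loop
   vertex 1.7 3.1 0.3
   vertex 3.1 4.1 3.2
   vertex 4.6 3.8 0.0
  endloop
 endfacet
 facet normal -0.581 0.814 0.000
  outer loop
   vertex 1.7 3.1 0.3
   vertex 1.0 2.6 2.5
   vertex 3.1 4.1 3.2
  endloop
 endfacet
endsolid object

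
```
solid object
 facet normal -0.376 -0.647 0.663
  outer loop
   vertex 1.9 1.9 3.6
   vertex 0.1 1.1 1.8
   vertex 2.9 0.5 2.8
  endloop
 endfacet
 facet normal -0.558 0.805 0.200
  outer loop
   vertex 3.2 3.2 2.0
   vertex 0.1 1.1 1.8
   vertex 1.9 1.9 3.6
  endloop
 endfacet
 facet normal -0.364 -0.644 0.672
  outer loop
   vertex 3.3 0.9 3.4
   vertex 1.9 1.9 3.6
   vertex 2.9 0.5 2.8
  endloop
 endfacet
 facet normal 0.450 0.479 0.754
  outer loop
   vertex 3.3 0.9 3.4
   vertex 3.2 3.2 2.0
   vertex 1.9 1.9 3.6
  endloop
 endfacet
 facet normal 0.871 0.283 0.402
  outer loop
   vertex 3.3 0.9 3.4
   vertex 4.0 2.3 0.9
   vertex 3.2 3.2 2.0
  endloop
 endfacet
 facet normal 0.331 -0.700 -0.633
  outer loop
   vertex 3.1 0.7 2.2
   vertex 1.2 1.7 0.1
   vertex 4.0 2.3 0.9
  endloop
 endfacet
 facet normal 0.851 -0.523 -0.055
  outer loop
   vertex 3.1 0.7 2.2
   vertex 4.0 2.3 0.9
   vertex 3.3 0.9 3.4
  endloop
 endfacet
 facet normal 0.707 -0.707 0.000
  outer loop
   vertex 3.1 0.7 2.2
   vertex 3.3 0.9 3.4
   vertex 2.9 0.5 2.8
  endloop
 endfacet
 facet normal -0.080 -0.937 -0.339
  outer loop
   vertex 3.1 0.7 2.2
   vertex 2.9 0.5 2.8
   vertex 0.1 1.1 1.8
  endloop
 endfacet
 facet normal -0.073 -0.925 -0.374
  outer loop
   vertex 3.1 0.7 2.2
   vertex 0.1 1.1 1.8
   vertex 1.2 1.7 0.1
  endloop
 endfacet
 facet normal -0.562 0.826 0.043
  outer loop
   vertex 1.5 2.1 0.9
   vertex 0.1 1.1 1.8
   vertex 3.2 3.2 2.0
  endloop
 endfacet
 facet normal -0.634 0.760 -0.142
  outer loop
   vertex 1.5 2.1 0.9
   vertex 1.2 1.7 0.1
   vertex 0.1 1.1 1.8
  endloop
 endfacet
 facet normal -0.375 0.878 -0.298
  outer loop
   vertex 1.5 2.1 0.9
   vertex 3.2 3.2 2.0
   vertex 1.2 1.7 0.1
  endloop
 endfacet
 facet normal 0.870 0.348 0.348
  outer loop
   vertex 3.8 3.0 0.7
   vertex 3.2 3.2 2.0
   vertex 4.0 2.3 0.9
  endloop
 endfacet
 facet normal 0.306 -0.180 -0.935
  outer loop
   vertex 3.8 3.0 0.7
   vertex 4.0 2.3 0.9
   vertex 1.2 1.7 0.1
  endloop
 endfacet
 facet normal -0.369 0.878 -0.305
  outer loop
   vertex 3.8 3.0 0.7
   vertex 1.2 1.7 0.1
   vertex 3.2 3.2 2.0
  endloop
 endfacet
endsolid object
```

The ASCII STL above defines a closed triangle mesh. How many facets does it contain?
16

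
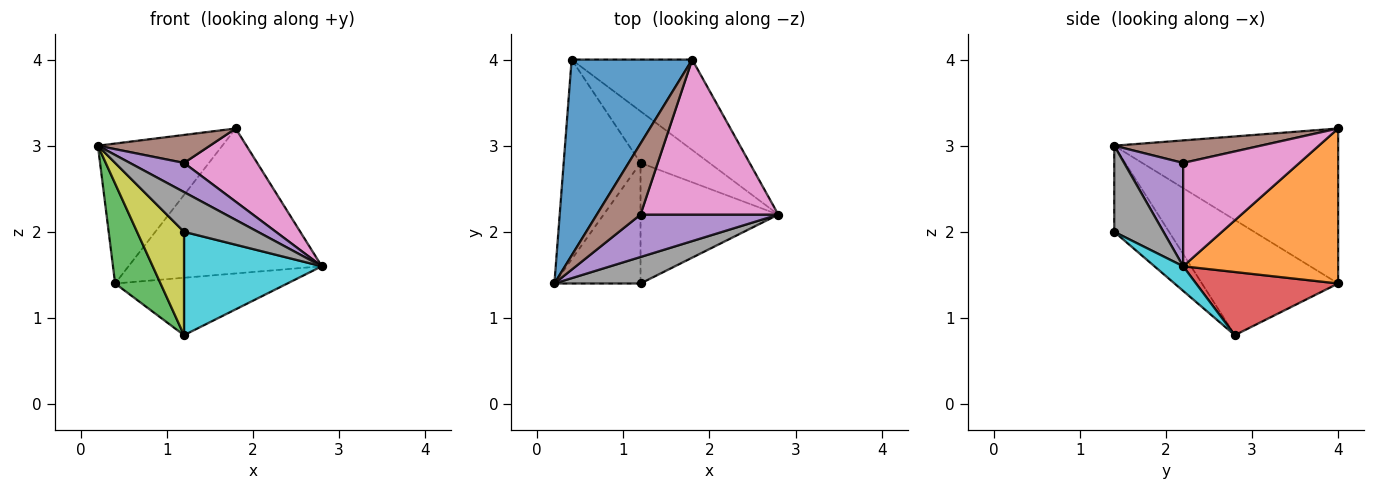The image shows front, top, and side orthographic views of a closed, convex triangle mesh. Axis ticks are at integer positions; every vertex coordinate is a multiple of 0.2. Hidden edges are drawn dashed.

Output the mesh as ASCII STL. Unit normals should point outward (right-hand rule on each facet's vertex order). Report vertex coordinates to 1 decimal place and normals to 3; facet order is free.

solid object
 facet normal -0.723 0.402 0.562
  outer loop
   vertex 1.8 4.0 3.2
   vertex 0.4 4.0 1.4
   vertex 0.2 1.4 3.0
  endloop
 endfacet
 facet normal 0.563 0.701 -0.438
  outer loop
   vertex 1.8 4.0 3.2
   vertex 2.8 2.2 1.6
   vertex 0.4 4.0 1.4
  endloop
 endfacet
 facet normal -0.802 -0.267 -0.535
  outer loop
   vertex 1.2 2.8 0.8
   vertex 0.2 1.4 3.0
   vertex 0.4 4.0 1.4
  endloop
 endfacet
 facet normal 0.523 0.634 -0.570
  outer loop
   vertex 1.2 2.8 0.8
   vertex 0.4 4.0 1.4
   vertex 2.8 2.2 1.6
  endloop
 endfacet
 facet normal 0.526 -0.482 0.701
  outer loop
   vertex 1.2 2.2 2.8
   vertex 0.2 1.4 3.0
   vertex 2.8 2.2 1.6
  endloop
 endfacet
 facet normal 0.432 -0.331 0.839
  outer loop
   vertex 1.2 2.2 2.8
   vertex 1.8 4.0 3.2
   vertex 0.2 1.4 3.0
  endloop
 endfacet
 facet normal 0.561 -0.353 0.748
  outer loop
   vertex 1.2 2.2 2.8
   vertex 2.8 2.2 1.6
   vertex 1.8 4.0 3.2
  endloop
 endfacet
 facet normal 0.485 -0.728 0.485
  outer loop
   vertex 1.2 1.4 2.0
   vertex 2.8 2.2 1.6
   vertex 0.2 1.4 3.0
  endloop
 endfacet
 facet normal -0.605 -0.518 -0.605
  outer loop
   vertex 1.2 1.4 2.0
   vertex 0.2 1.4 3.0
   vertex 1.2 2.8 0.8
  endloop
 endfacet
 facet normal 0.134 -0.645 -0.752
  outer loop
   vertex 1.2 1.4 2.0
   vertex 1.2 2.8 0.8
   vertex 2.8 2.2 1.6
  endloop
 endfacet
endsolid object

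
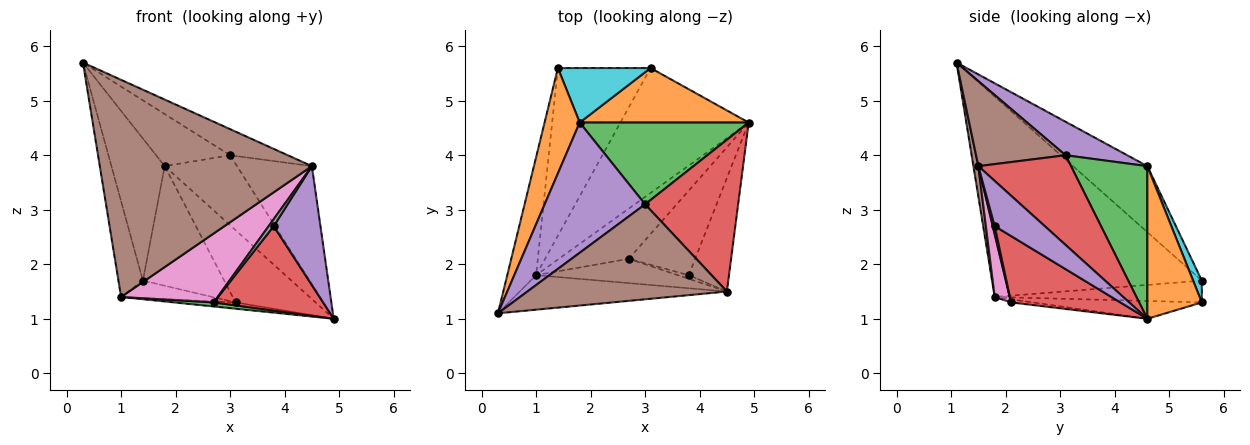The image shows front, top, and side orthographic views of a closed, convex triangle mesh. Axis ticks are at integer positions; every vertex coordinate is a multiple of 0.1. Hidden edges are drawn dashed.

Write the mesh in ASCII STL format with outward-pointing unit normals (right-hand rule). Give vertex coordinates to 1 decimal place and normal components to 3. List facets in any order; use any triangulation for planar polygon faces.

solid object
 facet normal -0.137 0.050 -0.989
  outer loop
   vertex 1.0 1.8 1.4
   vertex 3.1 5.6 1.3
   vertex 4.9 4.6 1.0
  endloop
 endfacet
 facet normal 0.478 0.701 0.529
  outer loop
   vertex 1.8 4.6 3.8
   vertex 4.9 4.6 1.0
   vertex 3.1 5.6 1.3
  endloop
 endfacet
 facet normal -0.044 -0.080 -0.996
  outer loop
   vertex 2.7 2.1 1.3
   vertex 1.0 1.8 1.4
   vertex 4.9 4.6 1.0
  endloop
 endfacet
 facet normal 0.577 -0.577 -0.577
  outer loop
   vertex 2.7 2.1 1.3
   vertex 4.9 4.6 1.0
   vertex 3.8 1.8 2.7
  endloop
 endfacet
 facet normal 0.612 -0.572 -0.546
  outer loop
   vertex 4.5 1.5 3.8
   vertex 3.8 1.8 2.7
   vertex 4.9 4.6 1.0
  endloop
 endfacet
 facet normal 0.023 -0.987 -0.157
  outer loop
   vertex 4.5 1.5 3.8
   vertex 0.3 1.1 5.7
   vertex 1.0 1.8 1.4
  endloop
 endfacet
 facet normal 0.145 -0.933 -0.329
  outer loop
   vertex 4.5 1.5 3.8
   vertex 1.0 1.8 1.4
   vertex 2.7 2.1 1.3
  endloop
 endfacet
 facet normal 0.328 -0.838 -0.437
  outer loop
   vertex 4.5 1.5 3.8
   vertex 2.7 2.1 1.3
   vertex 3.8 1.8 2.7
  endloop
 endfacet
 facet normal -0.228 0.100 -0.968
  outer loop
   vertex 1.4 5.6 1.7
   vertex 3.1 5.6 1.3
   vertex 1.0 1.8 1.4
  endloop
 endfacet
 facet normal 0.097 0.906 0.413
  outer loop
   vertex 1.4 5.6 1.7
   vertex 1.8 4.6 3.8
   vertex 3.1 5.6 1.3
  endloop
 endfacet
 facet normal -0.983 0.115 -0.141
  outer loop
   vertex 1.4 5.6 1.7
   vertex 1.0 1.8 1.4
   vertex 0.3 1.1 5.7
  endloop
 endfacet
 facet normal -0.746 0.535 0.397
  outer loop
   vertex 1.4 5.6 1.7
   vertex 0.3 1.1 5.7
   vertex 1.8 4.6 3.8
  endloop
 endfacet
 facet normal 0.566 0.536 0.626
  outer loop
   vertex 3.0 3.1 4.0
   vertex 4.9 4.6 1.0
   vertex 1.8 4.6 3.8
  endloop
 endfacet
 facet normal 0.605 0.489 0.628
  outer loop
   vertex 3.0 3.1 4.0
   vertex 4.5 1.5 3.8
   vertex 4.9 4.6 1.0
  endloop
 endfacet
 facet normal 0.296 0.355 0.887
  outer loop
   vertex 3.0 3.1 4.0
   vertex 1.8 4.6 3.8
   vertex 0.3 1.1 5.7
  endloop
 endfacet
 facet normal 0.380 0.245 0.892
  outer loop
   vertex 3.0 3.1 4.0
   vertex 0.3 1.1 5.7
   vertex 4.5 1.5 3.8
  endloop
 endfacet
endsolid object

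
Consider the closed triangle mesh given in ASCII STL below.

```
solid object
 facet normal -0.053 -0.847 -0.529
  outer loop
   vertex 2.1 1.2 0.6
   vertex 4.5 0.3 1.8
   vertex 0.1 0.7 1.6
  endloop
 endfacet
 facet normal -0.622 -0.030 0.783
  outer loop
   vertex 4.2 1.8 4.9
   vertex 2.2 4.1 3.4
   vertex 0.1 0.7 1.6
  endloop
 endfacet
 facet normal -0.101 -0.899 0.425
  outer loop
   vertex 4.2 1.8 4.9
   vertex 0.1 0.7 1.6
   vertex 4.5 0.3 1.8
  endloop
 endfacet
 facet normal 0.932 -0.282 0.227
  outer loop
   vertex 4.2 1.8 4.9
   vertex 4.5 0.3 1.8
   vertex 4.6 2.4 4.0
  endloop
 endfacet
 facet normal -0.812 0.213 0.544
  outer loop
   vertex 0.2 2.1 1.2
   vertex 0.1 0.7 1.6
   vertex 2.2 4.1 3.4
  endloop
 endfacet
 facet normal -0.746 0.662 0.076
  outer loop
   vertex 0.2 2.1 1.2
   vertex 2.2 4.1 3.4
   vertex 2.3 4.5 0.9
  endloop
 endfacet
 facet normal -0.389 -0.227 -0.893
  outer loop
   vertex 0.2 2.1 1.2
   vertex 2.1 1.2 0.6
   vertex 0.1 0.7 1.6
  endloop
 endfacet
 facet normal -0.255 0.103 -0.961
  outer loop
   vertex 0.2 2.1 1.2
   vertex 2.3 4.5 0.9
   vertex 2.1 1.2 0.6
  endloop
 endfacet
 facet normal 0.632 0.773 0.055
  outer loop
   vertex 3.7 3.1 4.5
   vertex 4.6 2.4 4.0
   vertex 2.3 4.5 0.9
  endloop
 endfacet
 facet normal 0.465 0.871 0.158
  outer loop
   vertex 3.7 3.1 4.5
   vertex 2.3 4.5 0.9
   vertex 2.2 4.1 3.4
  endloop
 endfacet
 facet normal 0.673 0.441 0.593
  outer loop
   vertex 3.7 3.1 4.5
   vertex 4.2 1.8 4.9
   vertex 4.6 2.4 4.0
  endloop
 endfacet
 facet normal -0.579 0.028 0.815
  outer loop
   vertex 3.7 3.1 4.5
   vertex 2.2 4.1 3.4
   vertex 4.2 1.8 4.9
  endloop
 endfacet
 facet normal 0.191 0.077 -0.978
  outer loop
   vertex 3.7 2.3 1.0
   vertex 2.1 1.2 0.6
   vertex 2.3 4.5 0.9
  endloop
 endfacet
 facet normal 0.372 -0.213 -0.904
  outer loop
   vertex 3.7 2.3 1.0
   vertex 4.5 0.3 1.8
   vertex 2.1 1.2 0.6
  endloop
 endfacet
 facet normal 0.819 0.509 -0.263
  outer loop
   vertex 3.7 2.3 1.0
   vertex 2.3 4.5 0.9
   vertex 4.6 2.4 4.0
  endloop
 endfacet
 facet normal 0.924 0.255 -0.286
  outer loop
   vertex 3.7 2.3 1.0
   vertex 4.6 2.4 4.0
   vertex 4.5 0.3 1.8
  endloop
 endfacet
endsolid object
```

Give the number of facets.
16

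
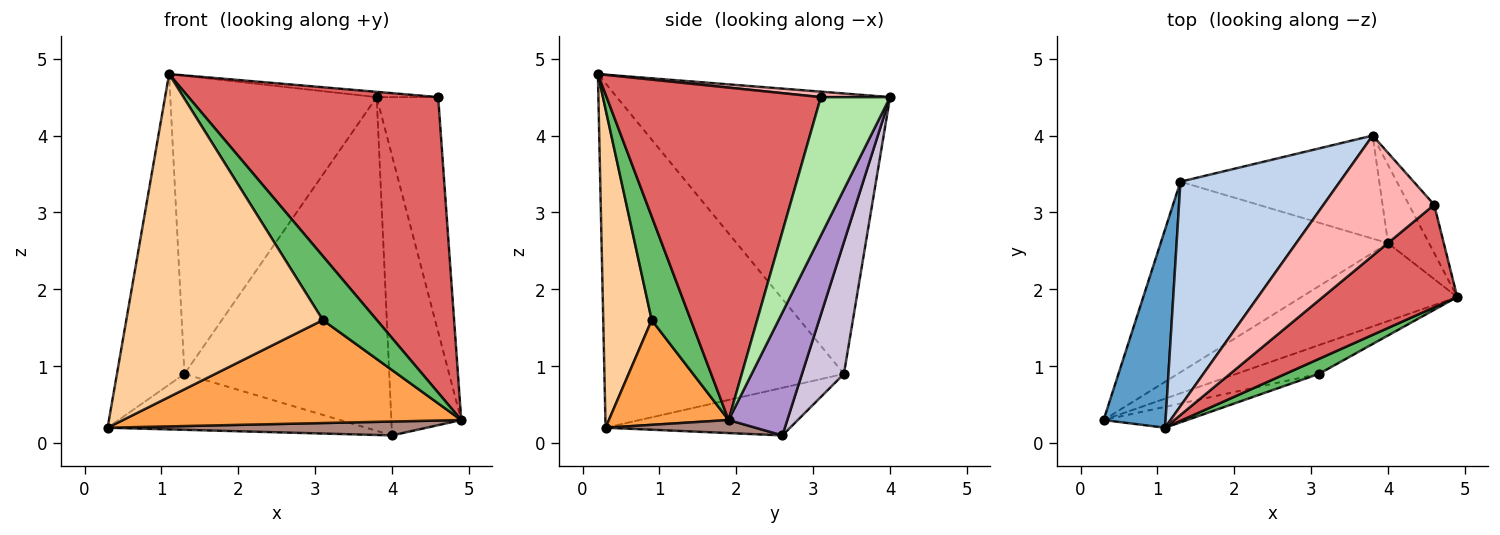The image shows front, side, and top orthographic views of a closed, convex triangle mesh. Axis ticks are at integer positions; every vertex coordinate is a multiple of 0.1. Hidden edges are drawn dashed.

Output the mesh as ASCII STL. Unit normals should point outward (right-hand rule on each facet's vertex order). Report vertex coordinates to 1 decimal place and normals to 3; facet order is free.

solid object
 facet normal -0.948 0.267 0.171
  outer loop
   vertex 1.3 3.4 0.9
   vertex 0.3 0.3 0.2
   vertex 1.1 0.2 4.8
  endloop
 endfacet
 facet normal -0.727 0.549 0.413
  outer loop
   vertex 1.3 3.4 0.9
   vertex 1.1 0.2 4.8
   vertex 3.8 4.0 4.5
  endloop
 endfacet
 facet normal 0.323 -0.912 -0.255
  outer loop
   vertex 3.1 0.9 1.6
   vertex 0.3 0.3 0.2
   vertex 4.9 1.9 0.3
  endloop
 endfacet
 facet normal 0.239 -0.969 -0.063
  outer loop
   vertex 3.1 0.9 1.6
   vertex 1.1 0.2 4.8
   vertex 0.3 0.3 0.2
  endloop
 endfacet
 facet normal 0.577 -0.796 0.186
  outer loop
   vertex 3.1 0.9 1.6
   vertex 4.9 1.9 0.3
   vertex 1.1 0.2 4.8
  endloop
 endfacet
 facet normal 0.741 0.658 -0.135
  outer loop
   vertex 4.6 3.1 4.5
   vertex 4.9 1.9 0.3
   vertex 3.8 4.0 4.5
  endloop
 endfacet
 facet normal 0.630 -0.734 0.255
  outer loop
   vertex 4.6 3.1 4.5
   vertex 1.1 0.2 4.8
   vertex 4.9 1.9 0.3
  endloop
 endfacet
 facet normal 0.049 0.044 0.998
  outer loop
   vertex 4.6 3.1 4.5
   vertex 3.8 4.0 4.5
   vertex 1.1 0.2 4.8
  endloop
 endfacet
 facet normal 0.629 0.749 -0.210
  outer loop
   vertex 4.0 2.6 0.1
   vertex 3.8 4.0 4.5
   vertex 4.9 1.9 0.3
  endloop
 endfacet
 facet normal 0.192 0.938 -0.290
  outer loop
   vertex 4.0 2.6 0.1
   vertex 1.3 3.4 0.9
   vertex 3.8 4.0 4.5
  endloop
 endfacet
 facet normal 0.082 -0.175 -0.981
  outer loop
   vertex 4.0 2.6 0.1
   vertex 4.9 1.9 0.3
   vertex 0.3 0.3 0.2
  endloop
 endfacet
 facet normal -0.197 0.276 -0.941
  outer loop
   vertex 4.0 2.6 0.1
   vertex 0.3 0.3 0.2
   vertex 1.3 3.4 0.9
  endloop
 endfacet
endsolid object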